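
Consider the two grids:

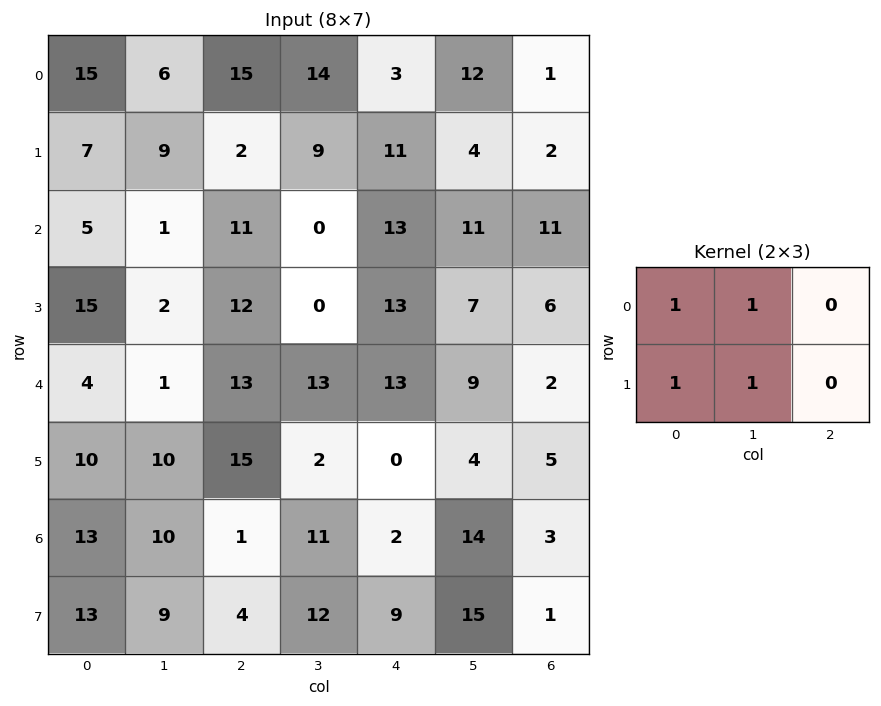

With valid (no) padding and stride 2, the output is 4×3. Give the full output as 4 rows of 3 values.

Output[0,0]: The receptive field on the input at this output position is [15 6 15 / 7 9 2]. Elementwise product with the kernel and sum: 15·1 + 6·1 + 7·1 + 9·1.
Output[0,1]: The receptive field on the input at this output position is [15 14 3 / 2 9 11]. Elementwise product with the kernel and sum: 15·1 + 14·1 + 2·1 + 9·1.

37 40 30
23 23 44
25 43 26
45 28 40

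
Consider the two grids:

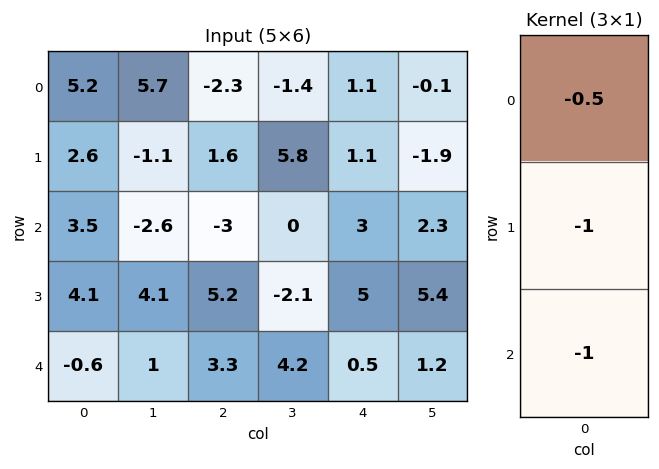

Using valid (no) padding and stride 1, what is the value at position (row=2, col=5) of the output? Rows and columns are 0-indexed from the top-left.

The receptive field on the input at this output position is [2.3 / 5.4 / 1.2]. Elementwise product with the kernel and sum: 2.3·-0.5 + 5.4·-1 + 1.2·-1.

-7.75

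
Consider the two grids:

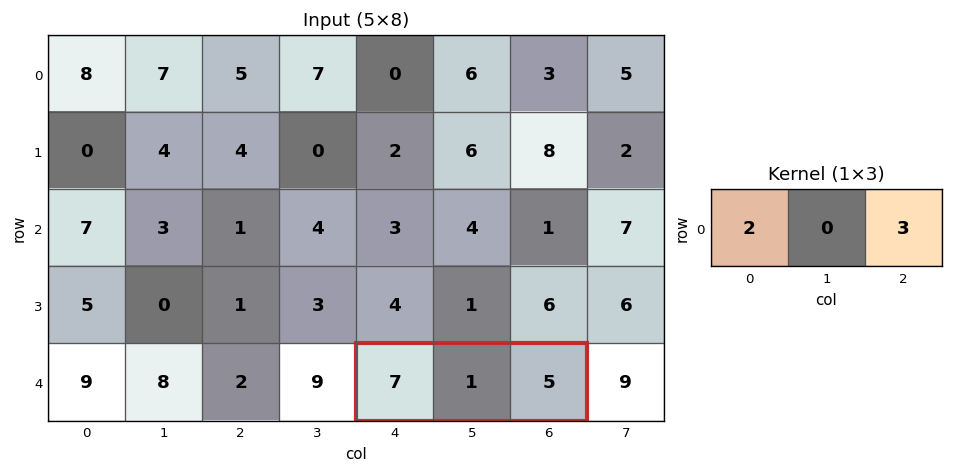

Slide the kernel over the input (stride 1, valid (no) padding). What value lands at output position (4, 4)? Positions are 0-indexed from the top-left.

The receptive field on the input at this output position is [7 1 5]. Elementwise product with the kernel and sum: 7·2 + 5·3.

29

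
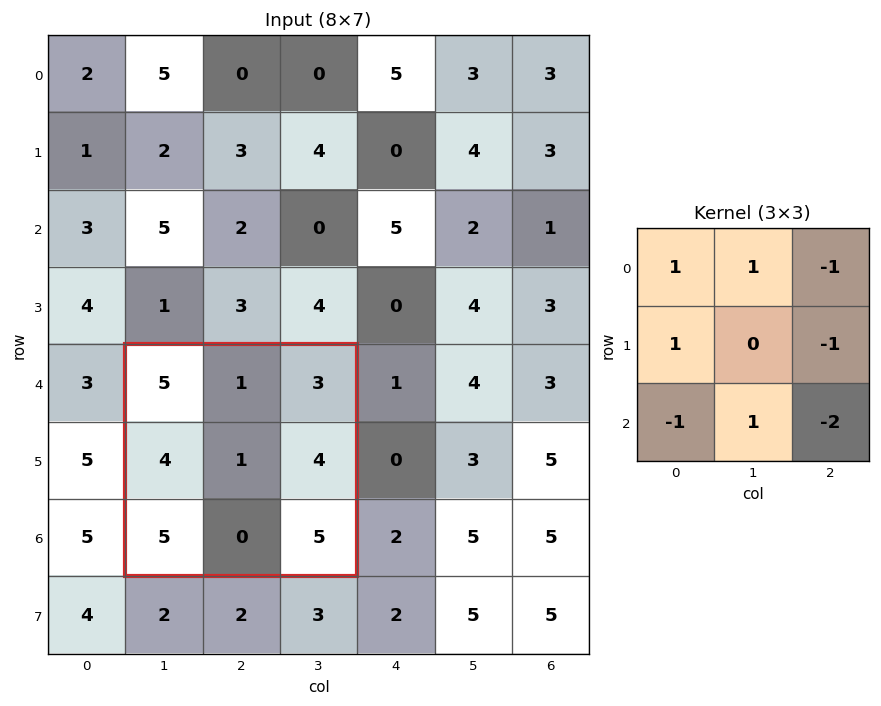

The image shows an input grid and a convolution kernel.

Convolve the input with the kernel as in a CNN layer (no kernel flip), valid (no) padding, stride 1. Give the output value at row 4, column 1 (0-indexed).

The receptive field on the input at this output position is [5 1 3 / 4 1 4 / 5 0 5]. Elementwise product with the kernel and sum: 5·1 + 1·1 + 3·-1 + 4·1 + 4·-1 + 5·-1 + 0·1 + 5·-2.

-12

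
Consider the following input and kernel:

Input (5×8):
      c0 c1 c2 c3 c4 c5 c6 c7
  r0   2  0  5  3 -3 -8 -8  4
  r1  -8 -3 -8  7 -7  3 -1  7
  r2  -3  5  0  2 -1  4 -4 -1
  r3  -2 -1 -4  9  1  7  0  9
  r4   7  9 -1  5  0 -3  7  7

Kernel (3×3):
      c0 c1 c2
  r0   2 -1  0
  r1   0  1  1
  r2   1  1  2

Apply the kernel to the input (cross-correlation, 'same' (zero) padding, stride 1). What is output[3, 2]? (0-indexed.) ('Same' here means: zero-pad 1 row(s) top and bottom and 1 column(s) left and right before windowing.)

The receptive field on the zero-padded input at this output position is [5 0 2 / -1 -4 9 / 9 -1 5]. Elementwise product with the kernel and sum: 5·2 + 0·-1 + -4·1 + 9·1 + 9·1 + -1·1 + 5·2.

33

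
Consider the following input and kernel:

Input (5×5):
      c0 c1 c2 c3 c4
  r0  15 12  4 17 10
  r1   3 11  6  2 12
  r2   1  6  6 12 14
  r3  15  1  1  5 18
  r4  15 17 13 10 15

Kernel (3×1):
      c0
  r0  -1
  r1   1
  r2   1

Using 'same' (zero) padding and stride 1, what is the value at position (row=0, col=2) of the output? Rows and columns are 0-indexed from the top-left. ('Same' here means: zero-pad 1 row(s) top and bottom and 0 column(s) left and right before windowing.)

10

The receptive field on the zero-padded input at this output position is [0 / 4 / 6]. Elementwise product with the kernel and sum: 0·-1 + 4·1 + 6·1.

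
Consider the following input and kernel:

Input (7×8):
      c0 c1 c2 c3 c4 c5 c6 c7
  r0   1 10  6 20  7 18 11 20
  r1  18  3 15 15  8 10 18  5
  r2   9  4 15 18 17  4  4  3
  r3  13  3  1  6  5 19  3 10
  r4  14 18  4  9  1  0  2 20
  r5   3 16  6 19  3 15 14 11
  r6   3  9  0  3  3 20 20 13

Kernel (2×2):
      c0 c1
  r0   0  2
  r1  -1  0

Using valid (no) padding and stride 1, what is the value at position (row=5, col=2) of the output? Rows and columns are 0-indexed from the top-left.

38

The receptive field on the input at this output position is [6 19 / 0 3]. Elementwise product with the kernel and sum: 19·2 + 0·-1.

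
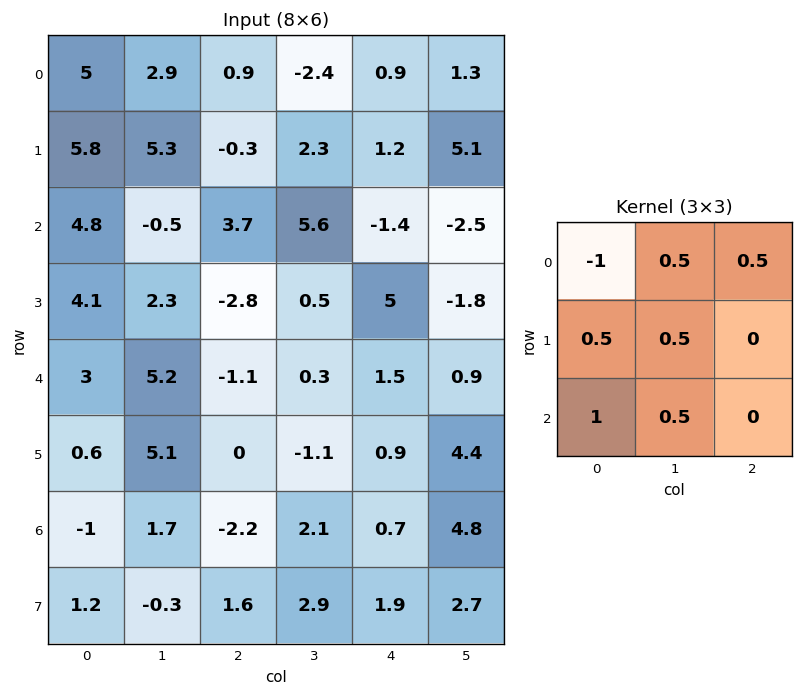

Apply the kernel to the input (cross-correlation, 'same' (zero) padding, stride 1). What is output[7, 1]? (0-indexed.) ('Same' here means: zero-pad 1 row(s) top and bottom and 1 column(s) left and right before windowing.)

The receptive field on the zero-padded input at this output position is [-1 1.7 -2.2 / 1.2 -0.3 1.6 / 0 0 0]. Elementwise product with the kernel and sum: -1·-1 + 1.7·0.5 + -2.2·0.5 + 1.2·0.5 + -0.3·0.5 + 0·1 + 0·0.5.

1.2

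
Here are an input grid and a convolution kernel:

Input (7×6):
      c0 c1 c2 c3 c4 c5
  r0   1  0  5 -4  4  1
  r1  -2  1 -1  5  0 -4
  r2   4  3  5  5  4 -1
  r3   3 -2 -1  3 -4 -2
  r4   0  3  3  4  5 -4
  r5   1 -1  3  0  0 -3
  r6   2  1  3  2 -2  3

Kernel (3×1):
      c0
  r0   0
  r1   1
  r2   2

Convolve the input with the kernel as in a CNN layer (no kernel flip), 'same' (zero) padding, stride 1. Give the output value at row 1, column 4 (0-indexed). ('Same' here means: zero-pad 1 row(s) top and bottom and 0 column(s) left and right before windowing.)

The receptive field on the zero-padded input at this output position is [4 / 0 / 4]. Elementwise product with the kernel and sum: 0·1 + 4·2.

8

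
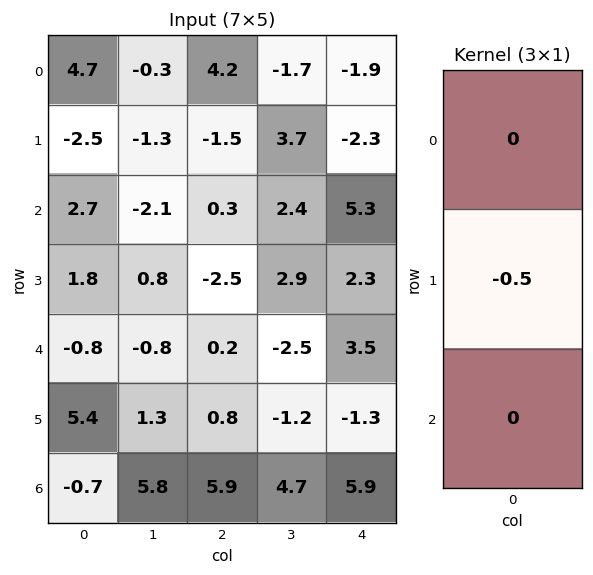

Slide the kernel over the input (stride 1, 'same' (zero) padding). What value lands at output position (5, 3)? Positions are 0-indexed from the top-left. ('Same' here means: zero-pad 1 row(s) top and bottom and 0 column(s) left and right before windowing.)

0.6

The receptive field on the zero-padded input at this output position is [-2.5 / -1.2 / 4.7]. Elementwise product with the kernel and sum: -1.2·-0.5.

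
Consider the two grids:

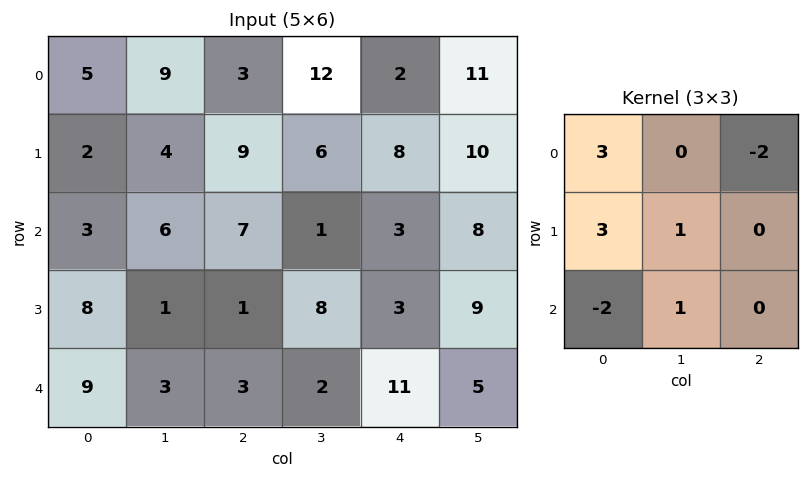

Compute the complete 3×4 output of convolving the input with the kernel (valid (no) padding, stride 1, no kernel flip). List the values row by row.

Output[0,0]: The receptive field on the input at this output position is [5 9 3 / 2 4 9 / 3 6 7]. Elementwise product with the kernel and sum: 5·3 + 3·-2 + 2·3 + 4·1 + 3·-2 + 6·1.

19 19 25 41
-12 24 39 -9
5 17 22 21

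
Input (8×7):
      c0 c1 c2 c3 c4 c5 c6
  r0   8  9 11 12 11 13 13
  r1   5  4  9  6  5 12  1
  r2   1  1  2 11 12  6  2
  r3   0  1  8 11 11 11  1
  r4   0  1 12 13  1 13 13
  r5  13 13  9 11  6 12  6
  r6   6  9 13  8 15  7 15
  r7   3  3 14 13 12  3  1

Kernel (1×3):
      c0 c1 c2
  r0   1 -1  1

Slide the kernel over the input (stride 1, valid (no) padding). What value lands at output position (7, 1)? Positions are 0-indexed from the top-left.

2

The receptive field on the input at this output position is [3 14 13]. Elementwise product with the kernel and sum: 3·1 + 14·-1 + 13·1.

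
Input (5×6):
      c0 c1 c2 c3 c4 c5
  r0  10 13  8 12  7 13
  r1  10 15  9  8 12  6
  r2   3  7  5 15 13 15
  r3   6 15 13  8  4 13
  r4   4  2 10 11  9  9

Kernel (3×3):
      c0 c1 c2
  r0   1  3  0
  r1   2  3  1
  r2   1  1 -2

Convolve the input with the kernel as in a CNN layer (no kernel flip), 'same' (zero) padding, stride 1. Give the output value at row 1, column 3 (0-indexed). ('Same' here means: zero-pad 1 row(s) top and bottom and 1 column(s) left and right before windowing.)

92

The receptive field on the zero-padded input at this output position is [8 12 7 / 9 8 12 / 5 15 13]. Elementwise product with the kernel and sum: 8·1 + 12·3 + 9·2 + 8·3 + 12·1 + 5·1 + 15·1 + 13·-2.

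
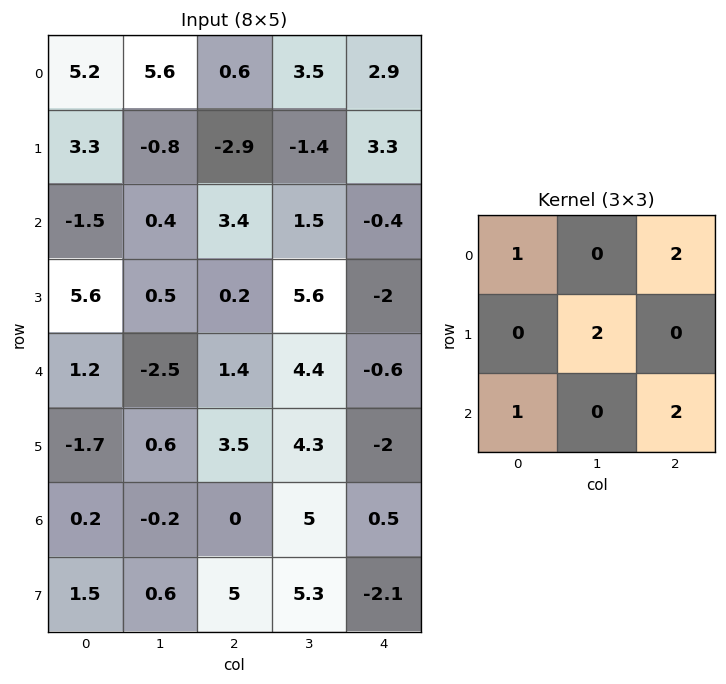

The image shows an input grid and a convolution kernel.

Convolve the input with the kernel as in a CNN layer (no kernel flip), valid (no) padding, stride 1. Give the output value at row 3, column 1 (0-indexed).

23.7

The receptive field on the input at this output position is [0.5 0.2 5.6 / -2.5 1.4 4.4 / 0.6 3.5 4.3]. Elementwise product with the kernel and sum: 0.5·1 + 5.6·2 + 1.4·2 + 0.6·1 + 4.3·2.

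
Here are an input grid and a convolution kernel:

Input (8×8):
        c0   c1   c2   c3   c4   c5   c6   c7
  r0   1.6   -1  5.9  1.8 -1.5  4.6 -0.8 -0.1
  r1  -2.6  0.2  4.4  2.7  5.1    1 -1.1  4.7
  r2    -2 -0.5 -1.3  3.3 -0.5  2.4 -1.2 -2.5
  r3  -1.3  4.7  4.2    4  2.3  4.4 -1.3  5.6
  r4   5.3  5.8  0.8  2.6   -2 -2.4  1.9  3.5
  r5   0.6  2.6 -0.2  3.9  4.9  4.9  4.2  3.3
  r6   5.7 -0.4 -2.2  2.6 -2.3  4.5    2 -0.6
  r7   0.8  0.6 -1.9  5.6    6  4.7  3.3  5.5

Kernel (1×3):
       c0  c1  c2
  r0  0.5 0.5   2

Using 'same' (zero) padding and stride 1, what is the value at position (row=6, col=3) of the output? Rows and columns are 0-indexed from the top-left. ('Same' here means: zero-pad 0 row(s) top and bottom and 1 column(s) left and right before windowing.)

The receptive field on the zero-padded input at this output position is [-2.2 2.6 -2.3]. Elementwise product with the kernel and sum: -2.2·0.5 + 2.6·0.5 + -2.3·2.

-4.4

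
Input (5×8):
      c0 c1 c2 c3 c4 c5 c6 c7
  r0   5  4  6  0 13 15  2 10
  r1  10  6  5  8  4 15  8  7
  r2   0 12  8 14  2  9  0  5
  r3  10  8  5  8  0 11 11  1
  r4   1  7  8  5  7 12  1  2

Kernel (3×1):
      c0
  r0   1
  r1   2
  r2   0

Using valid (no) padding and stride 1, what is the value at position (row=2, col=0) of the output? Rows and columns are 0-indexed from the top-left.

20

The receptive field on the input at this output position is [0 / 10 / 1]. Elementwise product with the kernel and sum: 0·1 + 10·2.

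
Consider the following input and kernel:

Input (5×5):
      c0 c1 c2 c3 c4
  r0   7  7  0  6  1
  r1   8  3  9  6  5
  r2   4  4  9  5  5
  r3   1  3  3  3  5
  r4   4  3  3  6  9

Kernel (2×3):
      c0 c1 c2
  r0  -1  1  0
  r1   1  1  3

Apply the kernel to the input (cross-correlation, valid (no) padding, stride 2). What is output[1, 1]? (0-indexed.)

17

The receptive field on the input at this output position is [9 5 5 / 3 3 5]. Elementwise product with the kernel and sum: 9·-1 + 5·1 + 3·1 + 3·1 + 5·3.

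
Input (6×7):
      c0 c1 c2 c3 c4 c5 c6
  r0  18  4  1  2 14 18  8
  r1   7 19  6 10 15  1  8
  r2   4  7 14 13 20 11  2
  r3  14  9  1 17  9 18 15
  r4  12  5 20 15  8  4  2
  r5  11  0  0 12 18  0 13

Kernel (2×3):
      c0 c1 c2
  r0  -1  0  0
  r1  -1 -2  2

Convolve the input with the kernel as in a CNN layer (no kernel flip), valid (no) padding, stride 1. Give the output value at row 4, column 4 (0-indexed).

0

The receptive field on the input at this output position is [8 4 2 / 18 0 13]. Elementwise product with the kernel and sum: 8·-1 + 18·-1 + 0·-2 + 13·2.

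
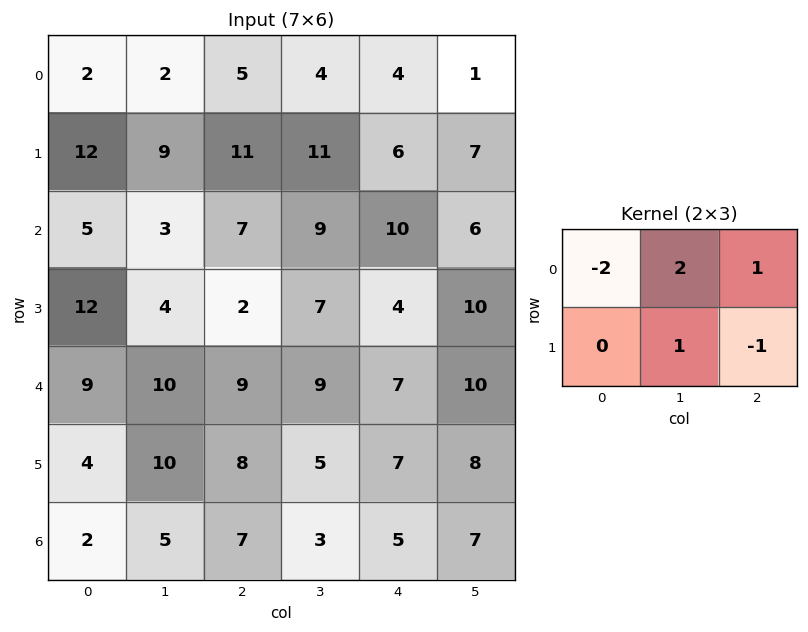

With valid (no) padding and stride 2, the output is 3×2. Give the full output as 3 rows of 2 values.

3 7
5 17
13 5

Output[0,0]: The receptive field on the input at this output position is [2 2 5 / 12 9 11]. Elementwise product with the kernel and sum: 2·-2 + 2·2 + 5·1 + 9·1 + 11·-1.
Output[0,1]: The receptive field on the input at this output position is [5 4 4 / 11 11 6]. Elementwise product with the kernel and sum: 5·-2 + 4·2 + 4·1 + 11·1 + 6·-1.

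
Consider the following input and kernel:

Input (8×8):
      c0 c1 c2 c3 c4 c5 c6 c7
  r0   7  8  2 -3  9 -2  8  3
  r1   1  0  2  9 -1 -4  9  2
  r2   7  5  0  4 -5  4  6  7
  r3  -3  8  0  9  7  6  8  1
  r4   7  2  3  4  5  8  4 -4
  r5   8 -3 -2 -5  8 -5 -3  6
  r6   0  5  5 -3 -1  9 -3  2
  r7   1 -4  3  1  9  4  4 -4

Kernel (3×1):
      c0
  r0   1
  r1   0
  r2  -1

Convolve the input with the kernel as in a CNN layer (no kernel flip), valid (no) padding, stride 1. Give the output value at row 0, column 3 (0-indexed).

The receptive field on the input at this output position is [-3 / 9 / 4]. Elementwise product with the kernel and sum: -3·1 + 4·-1.

-7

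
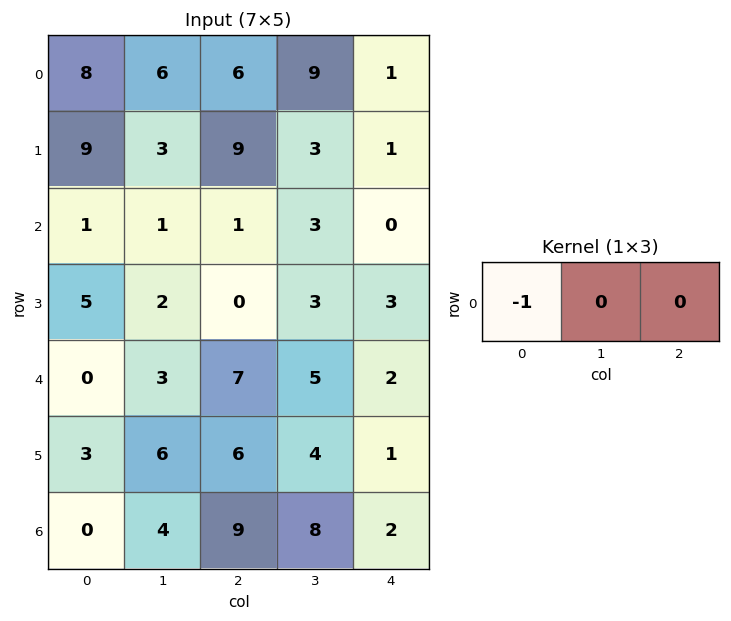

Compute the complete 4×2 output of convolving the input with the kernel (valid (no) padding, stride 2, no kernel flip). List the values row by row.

-8 -6
-1 -1
0 -7
0 -9

Output[0,0]: The receptive field on the input at this output position is [8 6 6]. Elementwise product with the kernel and sum: 8·-1.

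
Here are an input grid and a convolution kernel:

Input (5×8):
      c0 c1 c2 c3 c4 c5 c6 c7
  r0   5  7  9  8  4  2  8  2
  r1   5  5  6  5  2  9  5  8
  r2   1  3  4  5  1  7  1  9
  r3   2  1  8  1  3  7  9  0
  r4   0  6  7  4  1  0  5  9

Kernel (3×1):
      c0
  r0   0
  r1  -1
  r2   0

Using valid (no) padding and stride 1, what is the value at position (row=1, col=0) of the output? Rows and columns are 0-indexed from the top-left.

-1

The receptive field on the input at this output position is [5 / 1 / 2]. Elementwise product with the kernel and sum: 1·-1.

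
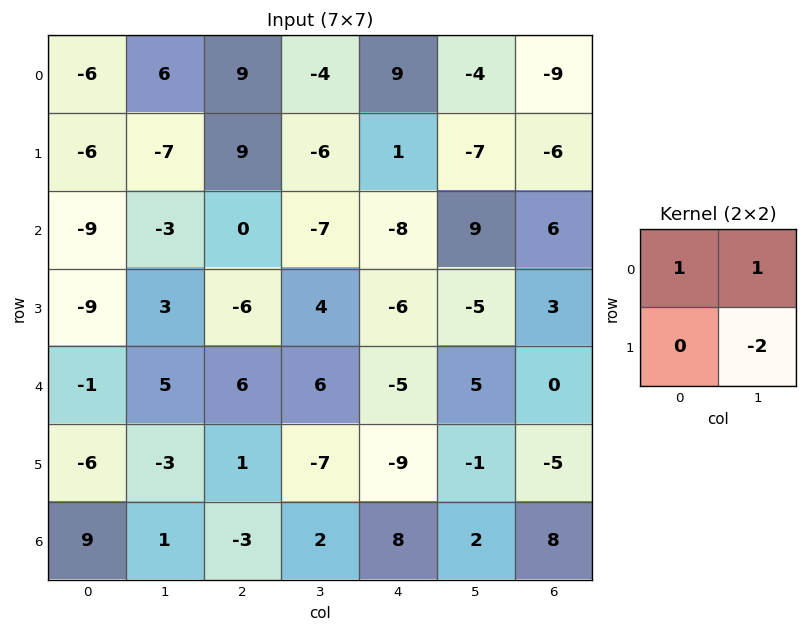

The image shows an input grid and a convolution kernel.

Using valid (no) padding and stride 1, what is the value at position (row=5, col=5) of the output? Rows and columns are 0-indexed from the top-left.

The receptive field on the input at this output position is [-1 -5 / 2 8]. Elementwise product with the kernel and sum: -1·1 + -5·1 + 8·-2.

-22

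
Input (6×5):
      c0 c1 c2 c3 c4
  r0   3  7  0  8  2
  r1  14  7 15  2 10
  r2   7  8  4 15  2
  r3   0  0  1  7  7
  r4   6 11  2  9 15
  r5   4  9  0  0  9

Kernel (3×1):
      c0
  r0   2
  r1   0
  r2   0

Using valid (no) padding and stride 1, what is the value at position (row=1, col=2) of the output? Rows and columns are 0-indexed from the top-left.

30

The receptive field on the input at this output position is [15 / 4 / 1]. Elementwise product with the kernel and sum: 15·2.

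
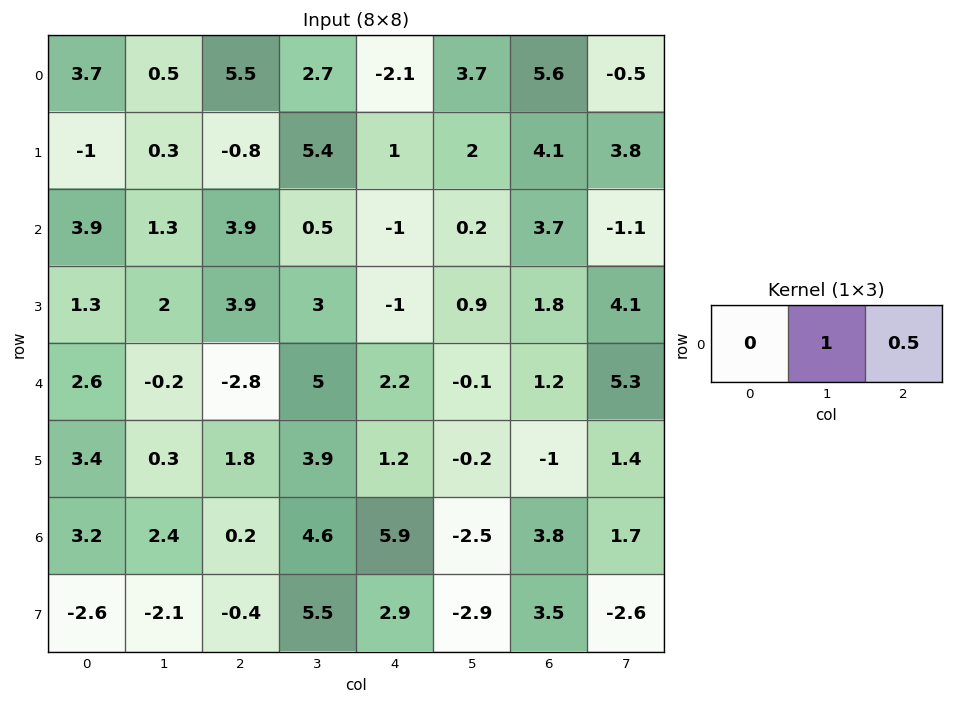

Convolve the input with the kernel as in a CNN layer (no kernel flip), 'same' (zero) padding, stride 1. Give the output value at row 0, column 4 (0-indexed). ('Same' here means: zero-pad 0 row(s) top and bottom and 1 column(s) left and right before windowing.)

The receptive field on the zero-padded input at this output position is [2.7 -2.1 3.7]. Elementwise product with the kernel and sum: -2.1·1 + 3.7·0.5.

-0.25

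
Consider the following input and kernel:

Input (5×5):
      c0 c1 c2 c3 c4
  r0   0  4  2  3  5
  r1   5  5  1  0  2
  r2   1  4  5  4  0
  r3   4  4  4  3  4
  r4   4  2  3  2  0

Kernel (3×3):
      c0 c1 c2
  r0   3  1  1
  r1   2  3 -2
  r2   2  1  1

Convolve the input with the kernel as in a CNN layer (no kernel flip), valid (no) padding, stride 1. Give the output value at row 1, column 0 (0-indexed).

41

The receptive field on the input at this output position is [5 5 1 / 1 4 5 / 4 4 4]. Elementwise product with the kernel and sum: 5·3 + 5·1 + 1·1 + 1·2 + 4·3 + 5·-2 + 4·2 + 4·1 + 4·1.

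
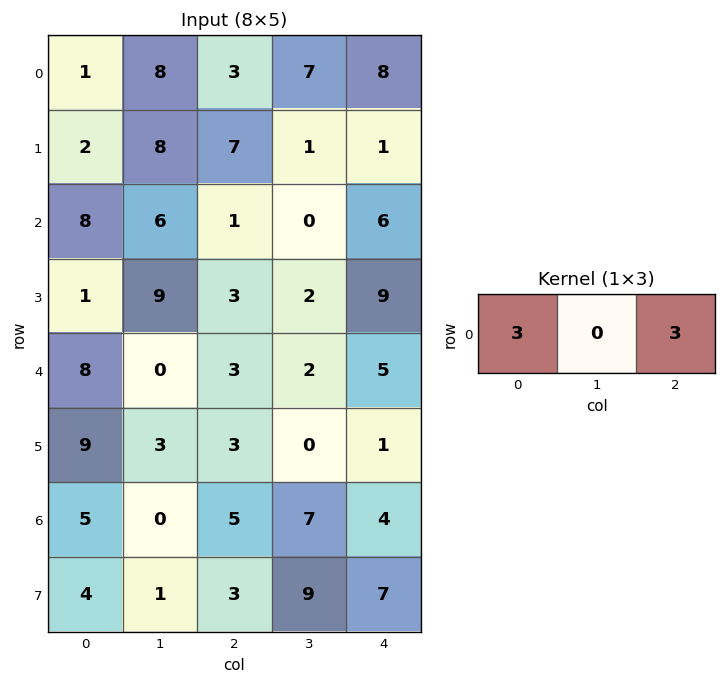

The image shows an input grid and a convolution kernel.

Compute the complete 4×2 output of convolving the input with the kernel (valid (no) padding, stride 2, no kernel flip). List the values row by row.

12 33
27 21
33 24
30 27

Output[0,0]: The receptive field on the input at this output position is [1 8 3]. Elementwise product with the kernel and sum: 1·3 + 3·3.
Output[0,1]: The receptive field on the input at this output position is [3 7 8]. Elementwise product with the kernel and sum: 3·3 + 8·3.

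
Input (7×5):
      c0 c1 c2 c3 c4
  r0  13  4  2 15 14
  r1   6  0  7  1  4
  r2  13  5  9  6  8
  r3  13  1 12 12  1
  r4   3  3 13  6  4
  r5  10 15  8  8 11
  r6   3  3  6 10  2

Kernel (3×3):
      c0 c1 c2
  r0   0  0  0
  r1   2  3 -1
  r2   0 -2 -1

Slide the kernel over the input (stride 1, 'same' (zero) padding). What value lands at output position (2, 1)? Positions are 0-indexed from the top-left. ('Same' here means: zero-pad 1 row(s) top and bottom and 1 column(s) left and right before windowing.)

The receptive field on the zero-padded input at this output position is [6 0 7 / 13 5 9 / 13 1 12]. Elementwise product with the kernel and sum: 13·2 + 5·3 + 9·-1 + 1·-2 + 12·-1.

18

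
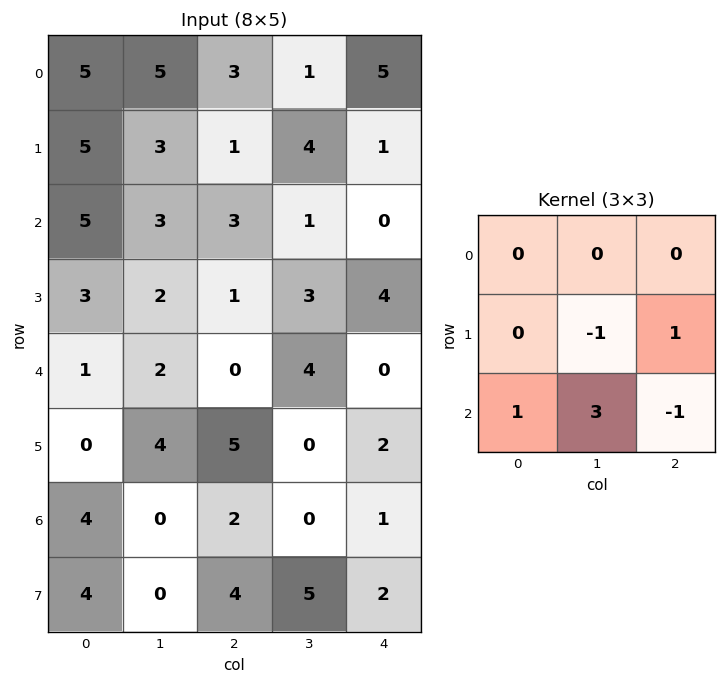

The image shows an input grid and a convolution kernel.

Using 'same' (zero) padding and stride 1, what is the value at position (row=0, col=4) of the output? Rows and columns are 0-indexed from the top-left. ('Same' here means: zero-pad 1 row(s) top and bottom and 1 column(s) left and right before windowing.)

The receptive field on the zero-padded input at this output position is [0 0 0 / 1 5 0 / 4 1 0]. Elementwise product with the kernel and sum: 5·-1 + 0·1 + 4·1 + 1·3 + 0·-1.

2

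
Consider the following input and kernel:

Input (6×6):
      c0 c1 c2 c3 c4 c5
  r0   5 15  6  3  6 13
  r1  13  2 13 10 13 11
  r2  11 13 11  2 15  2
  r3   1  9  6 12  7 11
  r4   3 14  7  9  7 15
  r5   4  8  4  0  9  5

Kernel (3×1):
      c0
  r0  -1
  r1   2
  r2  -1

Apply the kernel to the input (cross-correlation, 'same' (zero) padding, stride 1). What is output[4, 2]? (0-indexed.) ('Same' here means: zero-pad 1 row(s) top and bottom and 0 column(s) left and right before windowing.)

The receptive field on the zero-padded input at this output position is [6 / 7 / 4]. Elementwise product with the kernel and sum: 6·-1 + 7·2 + 4·-1.

4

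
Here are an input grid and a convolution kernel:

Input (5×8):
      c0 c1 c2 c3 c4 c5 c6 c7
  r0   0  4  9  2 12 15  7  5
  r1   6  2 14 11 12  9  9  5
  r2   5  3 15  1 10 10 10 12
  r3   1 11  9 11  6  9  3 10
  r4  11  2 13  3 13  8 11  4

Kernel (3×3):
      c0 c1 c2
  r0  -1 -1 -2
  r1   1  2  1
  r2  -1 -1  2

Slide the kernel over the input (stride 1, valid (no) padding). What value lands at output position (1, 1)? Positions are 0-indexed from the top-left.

The receptive field on the input at this output position is [2 14 11 / 3 15 1 / 11 9 11]. Elementwise product with the kernel and sum: 2·-1 + 14·-1 + 11·-2 + 3·1 + 15·2 + 1·1 + 11·-1 + 9·-1 + 11·2.

-2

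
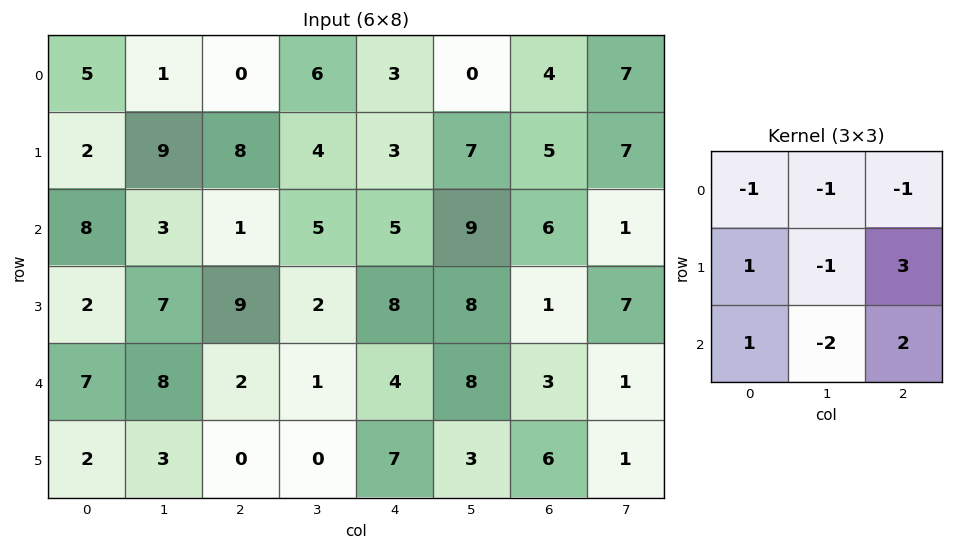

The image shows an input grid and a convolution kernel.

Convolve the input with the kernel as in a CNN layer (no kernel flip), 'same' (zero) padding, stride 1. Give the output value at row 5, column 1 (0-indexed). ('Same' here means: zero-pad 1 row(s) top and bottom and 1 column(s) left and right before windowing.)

The receptive field on the zero-padded input at this output position is [7 8 2 / 2 3 0 / 0 0 0]. Elementwise product with the kernel and sum: 7·-1 + 8·-1 + 2·-1 + 2·1 + 3·-1 + 0·3 + 0·1 + 0·-2 + 0·2.

-18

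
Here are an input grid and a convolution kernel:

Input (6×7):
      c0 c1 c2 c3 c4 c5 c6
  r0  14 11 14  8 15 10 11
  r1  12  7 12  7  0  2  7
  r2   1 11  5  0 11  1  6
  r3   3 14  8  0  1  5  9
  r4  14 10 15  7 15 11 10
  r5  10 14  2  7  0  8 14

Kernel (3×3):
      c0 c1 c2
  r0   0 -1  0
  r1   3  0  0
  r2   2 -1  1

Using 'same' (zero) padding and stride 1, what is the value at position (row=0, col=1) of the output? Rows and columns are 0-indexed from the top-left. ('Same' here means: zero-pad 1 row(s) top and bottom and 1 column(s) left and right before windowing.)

71

The receptive field on the zero-padded input at this output position is [0 0 0 / 14 11 14 / 12 7 12]. Elementwise product with the kernel and sum: 0·-1 + 14·3 + 12·2 + 7·-1 + 12·1.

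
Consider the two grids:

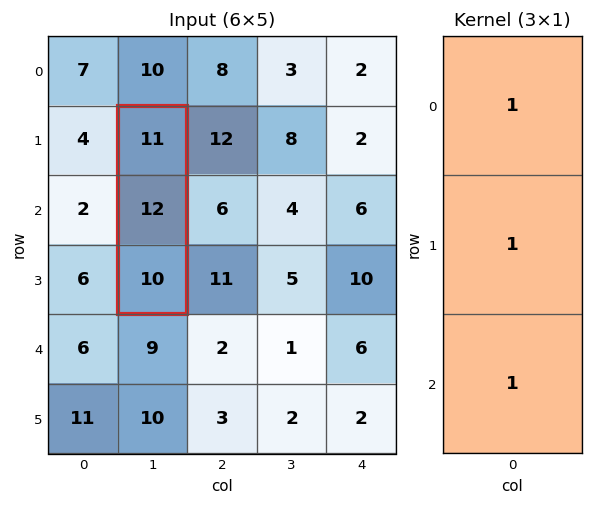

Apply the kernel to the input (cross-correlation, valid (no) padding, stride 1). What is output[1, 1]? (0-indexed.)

The receptive field on the input at this output position is [11 / 12 / 10]. Elementwise product with the kernel and sum: 11·1 + 12·1 + 10·1.

33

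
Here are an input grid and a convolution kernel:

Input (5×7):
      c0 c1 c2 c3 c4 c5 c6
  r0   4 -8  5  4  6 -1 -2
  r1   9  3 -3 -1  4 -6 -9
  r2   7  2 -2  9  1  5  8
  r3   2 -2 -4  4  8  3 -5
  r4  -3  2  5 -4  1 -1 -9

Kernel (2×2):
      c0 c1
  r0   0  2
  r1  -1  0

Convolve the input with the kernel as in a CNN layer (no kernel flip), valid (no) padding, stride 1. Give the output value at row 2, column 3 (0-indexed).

The receptive field on the input at this output position is [9 1 / 4 8]. Elementwise product with the kernel and sum: 1·2 + 4·-1.

-2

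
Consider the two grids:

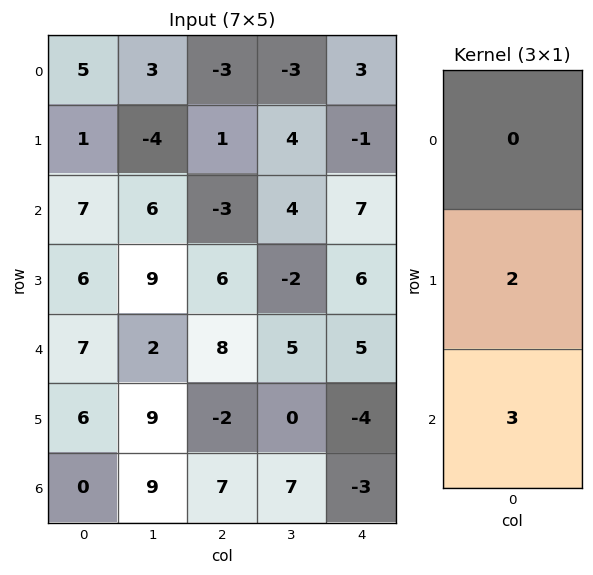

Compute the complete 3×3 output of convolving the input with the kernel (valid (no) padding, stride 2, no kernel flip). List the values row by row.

23 -7 19
33 36 27
12 17 -17

Output[0,0]: The receptive field on the input at this output position is [5 / 1 / 7]. Elementwise product with the kernel and sum: 1·2 + 7·3.
Output[0,1]: The receptive field on the input at this output position is [-3 / 1 / -3]. Elementwise product with the kernel and sum: 1·2 + -3·3.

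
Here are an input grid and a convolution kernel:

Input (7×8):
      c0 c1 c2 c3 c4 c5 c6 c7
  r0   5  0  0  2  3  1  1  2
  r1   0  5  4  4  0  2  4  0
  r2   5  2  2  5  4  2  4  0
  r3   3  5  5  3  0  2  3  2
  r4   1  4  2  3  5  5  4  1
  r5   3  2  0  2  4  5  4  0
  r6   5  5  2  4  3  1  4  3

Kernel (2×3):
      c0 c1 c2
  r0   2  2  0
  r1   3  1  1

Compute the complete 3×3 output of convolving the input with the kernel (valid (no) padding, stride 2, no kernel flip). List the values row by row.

19 20 14
33 32 17
21 16 41

Output[0,0]: The receptive field on the input at this output position is [5 0 0 / 0 5 4]. Elementwise product with the kernel and sum: 5·2 + 0·2 + 0·3 + 5·1 + 4·1.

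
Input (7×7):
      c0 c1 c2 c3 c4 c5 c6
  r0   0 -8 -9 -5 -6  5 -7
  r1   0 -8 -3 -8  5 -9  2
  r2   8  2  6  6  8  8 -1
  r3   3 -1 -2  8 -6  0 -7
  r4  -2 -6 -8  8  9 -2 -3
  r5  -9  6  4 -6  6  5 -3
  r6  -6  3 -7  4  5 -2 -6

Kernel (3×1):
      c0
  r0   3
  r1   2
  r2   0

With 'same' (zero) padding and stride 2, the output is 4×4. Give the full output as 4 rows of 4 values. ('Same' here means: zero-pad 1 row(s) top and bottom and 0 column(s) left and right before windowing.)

0 -18 -12 -14
16 3 31 4
5 -22 0 -27
-39 -2 28 -21

Output[0,0]: The receptive field on the zero-padded input at this output position is [0 / 0 / 0]. Elementwise product with the kernel and sum: 0·3 + 0·2.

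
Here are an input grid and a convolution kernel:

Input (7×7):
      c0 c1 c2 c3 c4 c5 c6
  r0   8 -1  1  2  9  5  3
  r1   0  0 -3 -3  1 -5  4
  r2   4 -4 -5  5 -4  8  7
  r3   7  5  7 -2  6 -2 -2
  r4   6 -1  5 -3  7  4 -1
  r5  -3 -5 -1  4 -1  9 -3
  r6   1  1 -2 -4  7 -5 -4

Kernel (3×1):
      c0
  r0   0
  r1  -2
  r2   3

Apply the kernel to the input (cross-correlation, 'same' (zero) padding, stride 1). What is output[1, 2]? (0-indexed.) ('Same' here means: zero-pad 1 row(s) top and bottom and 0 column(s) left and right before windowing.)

The receptive field on the zero-padded input at this output position is [1 / -3 / -5]. Elementwise product with the kernel and sum: -3·-2 + -5·3.

-9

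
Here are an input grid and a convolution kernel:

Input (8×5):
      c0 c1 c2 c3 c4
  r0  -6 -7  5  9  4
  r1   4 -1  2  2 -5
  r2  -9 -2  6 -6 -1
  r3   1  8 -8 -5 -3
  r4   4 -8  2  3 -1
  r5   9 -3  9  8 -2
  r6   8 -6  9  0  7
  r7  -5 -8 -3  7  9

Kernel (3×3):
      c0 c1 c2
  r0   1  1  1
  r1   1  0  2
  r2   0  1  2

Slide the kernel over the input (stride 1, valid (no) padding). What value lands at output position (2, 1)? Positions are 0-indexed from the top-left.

4

The receptive field on the input at this output position is [-2 6 -6 / 8 -8 -5 / -8 2 3]. Elementwise product with the kernel and sum: -2·1 + 6·1 + -6·1 + 8·1 + -5·2 + 2·1 + 3·2.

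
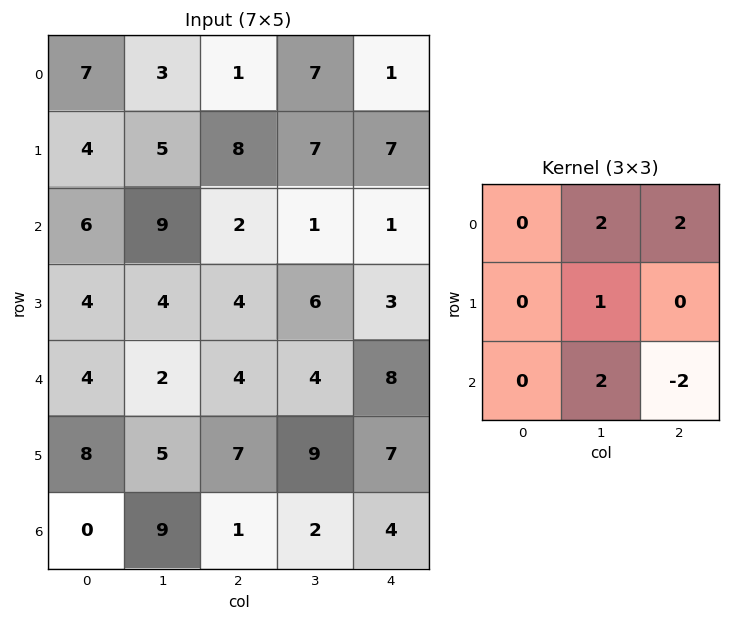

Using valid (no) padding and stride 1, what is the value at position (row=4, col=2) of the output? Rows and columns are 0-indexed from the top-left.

29

The receptive field on the input at this output position is [4 4 8 / 7 9 7 / 1 2 4]. Elementwise product with the kernel and sum: 4·2 + 8·2 + 9·1 + 2·2 + 4·-2.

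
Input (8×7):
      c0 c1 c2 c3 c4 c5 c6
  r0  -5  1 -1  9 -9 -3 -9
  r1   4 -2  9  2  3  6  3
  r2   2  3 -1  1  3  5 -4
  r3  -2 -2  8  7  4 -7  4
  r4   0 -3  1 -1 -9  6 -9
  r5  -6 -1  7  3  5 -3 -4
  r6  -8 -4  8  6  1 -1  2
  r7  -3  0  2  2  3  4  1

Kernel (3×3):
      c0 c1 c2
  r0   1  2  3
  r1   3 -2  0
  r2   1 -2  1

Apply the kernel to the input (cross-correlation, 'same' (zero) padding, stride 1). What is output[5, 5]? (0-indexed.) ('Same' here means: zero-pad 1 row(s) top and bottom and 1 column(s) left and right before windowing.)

2

The receptive field on the zero-padded input at this output position is [-9 6 -9 / 5 -3 -4 / 1 -1 2]. Elementwise product with the kernel and sum: -9·1 + 6·2 + -9·3 + 5·3 + -3·-2 + 1·1 + -1·-2 + 2·1.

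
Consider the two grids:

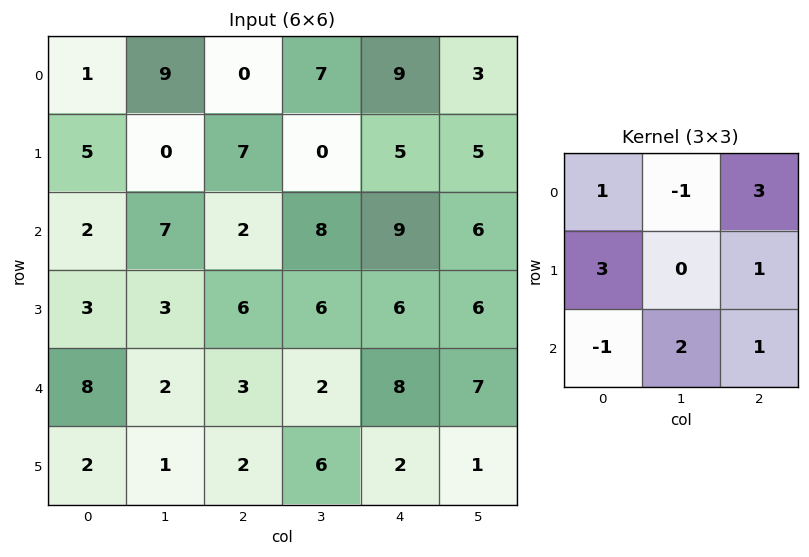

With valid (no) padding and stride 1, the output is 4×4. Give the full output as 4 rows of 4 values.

28 35 69 28
43 37 49 52
15 50 54 62
47 32 47 30

Output[0,0]: The receptive field on the input at this output position is [1 9 0 / 5 0 7 / 2 7 2]. Elementwise product with the kernel and sum: 1·1 + 9·-1 + 0·3 + 5·3 + 7·1 + 2·-1 + 7·2 + 2·1.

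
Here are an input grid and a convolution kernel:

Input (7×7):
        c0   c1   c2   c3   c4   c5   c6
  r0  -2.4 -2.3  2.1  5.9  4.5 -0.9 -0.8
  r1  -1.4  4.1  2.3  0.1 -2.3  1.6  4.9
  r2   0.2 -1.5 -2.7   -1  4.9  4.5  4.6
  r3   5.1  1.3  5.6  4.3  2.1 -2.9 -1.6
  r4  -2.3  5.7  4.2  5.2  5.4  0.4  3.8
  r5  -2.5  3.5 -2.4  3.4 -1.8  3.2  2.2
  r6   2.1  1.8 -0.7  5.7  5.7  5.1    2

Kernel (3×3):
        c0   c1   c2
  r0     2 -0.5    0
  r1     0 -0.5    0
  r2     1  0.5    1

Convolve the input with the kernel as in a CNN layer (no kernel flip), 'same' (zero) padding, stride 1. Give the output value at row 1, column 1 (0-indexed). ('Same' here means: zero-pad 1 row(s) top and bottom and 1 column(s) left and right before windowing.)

The receptive field on the zero-padded input at this output position is [-2.4 -2.3 2.1 / -1.4 4.1 2.3 / 0.2 -1.5 -2.7]. Elementwise product with the kernel and sum: -2.4·2 + -2.3·-0.5 + 4.1·-0.5 + 0.2·1 + -1.5·0.5 + -2.7·1.

-8.95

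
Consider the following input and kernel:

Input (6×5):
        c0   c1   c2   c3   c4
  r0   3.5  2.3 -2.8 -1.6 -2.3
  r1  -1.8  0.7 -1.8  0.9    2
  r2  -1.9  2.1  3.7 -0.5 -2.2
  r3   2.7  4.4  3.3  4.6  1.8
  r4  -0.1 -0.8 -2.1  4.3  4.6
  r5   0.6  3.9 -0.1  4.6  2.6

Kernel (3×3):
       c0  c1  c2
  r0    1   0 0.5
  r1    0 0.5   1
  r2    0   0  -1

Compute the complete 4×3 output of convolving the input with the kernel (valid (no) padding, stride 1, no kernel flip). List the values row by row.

-3.05 2 0.7
-1.25 -2.1 -5.05
7.55 3.8 2.1
1.95 5.35 8.35

Output[0,0]: The receptive field on the input at this output position is [3.5 2.3 -2.8 / -1.8 0.7 -1.8 / -1.9 2.1 3.7]. Elementwise product with the kernel and sum: 3.5·1 + -2.8·0.5 + 0.7·0.5 + -1.8·1 + 3.7·-1.
Output[0,1]: The receptive field on the input at this output position is [2.3 -2.8 -1.6 / 0.7 -1.8 0.9 / 2.1 3.7 -0.5]. Elementwise product with the kernel and sum: 2.3·1 + -1.6·0.5 + -1.8·0.5 + 0.9·1 + -0.5·-1.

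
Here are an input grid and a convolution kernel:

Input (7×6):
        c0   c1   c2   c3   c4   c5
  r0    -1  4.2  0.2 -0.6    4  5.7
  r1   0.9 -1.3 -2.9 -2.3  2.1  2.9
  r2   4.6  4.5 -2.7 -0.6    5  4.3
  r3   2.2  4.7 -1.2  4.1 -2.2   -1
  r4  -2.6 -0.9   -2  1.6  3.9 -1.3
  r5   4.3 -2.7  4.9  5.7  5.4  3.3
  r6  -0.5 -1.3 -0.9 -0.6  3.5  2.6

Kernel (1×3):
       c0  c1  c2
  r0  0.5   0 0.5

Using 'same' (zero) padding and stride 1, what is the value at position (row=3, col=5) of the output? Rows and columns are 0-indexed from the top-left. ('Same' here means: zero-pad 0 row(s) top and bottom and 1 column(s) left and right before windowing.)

-1.1

The receptive field on the zero-padded input at this output position is [-2.2 -1 0]. Elementwise product with the kernel and sum: -2.2·0.5 + 0·0.5.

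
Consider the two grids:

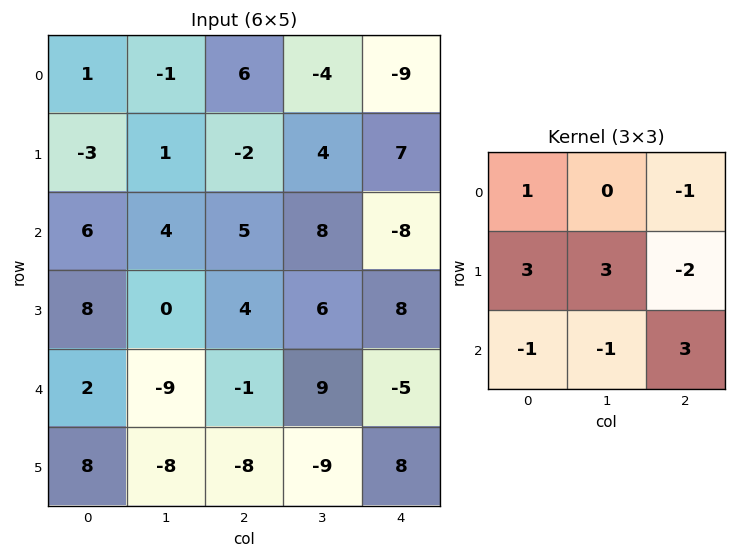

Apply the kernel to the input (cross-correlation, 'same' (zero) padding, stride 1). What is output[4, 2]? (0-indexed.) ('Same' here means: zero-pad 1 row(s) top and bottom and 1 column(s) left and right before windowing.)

The receptive field on the zero-padded input at this output position is [0 4 6 / -9 -1 9 / -8 -8 -9]. Elementwise product with the kernel and sum: 0·1 + 6·-1 + -9·3 + -1·3 + 9·-2 + -8·-1 + -8·-1 + -9·3.

-65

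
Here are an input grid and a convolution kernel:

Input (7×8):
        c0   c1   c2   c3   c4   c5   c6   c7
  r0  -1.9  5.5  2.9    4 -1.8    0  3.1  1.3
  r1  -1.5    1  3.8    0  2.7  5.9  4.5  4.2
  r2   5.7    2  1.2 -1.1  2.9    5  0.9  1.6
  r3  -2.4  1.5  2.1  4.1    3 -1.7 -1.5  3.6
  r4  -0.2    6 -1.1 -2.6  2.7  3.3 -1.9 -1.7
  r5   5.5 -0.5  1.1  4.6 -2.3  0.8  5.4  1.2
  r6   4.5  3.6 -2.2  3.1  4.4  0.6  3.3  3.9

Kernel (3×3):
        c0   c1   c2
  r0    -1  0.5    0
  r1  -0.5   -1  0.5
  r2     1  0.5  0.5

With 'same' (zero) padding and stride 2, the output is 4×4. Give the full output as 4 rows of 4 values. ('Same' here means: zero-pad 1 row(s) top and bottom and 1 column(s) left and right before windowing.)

4.4 -0.75 4.1 7.8
-5.9 2.75 6.25 -6.9
4.5 -1.3 1.5 4.45
0.05 3 -11.4 0.25

Output[0,0]: The receptive field on the zero-padded input at this output position is [0 0 0 / 0 -1.9 5.5 / 0 -1.5 1]. Elementwise product with the kernel and sum: 0·-1 + 0·0.5 + 0·-0.5 + -1.9·-1 + 5.5·0.5 + 0·1 + -1.5·0.5 + 1·0.5.
Output[0,1]: The receptive field on the zero-padded input at this output position is [0 0 0 / 5.5 2.9 4 / 1 3.8 0]. Elementwise product with the kernel and sum: 0·-1 + 0·0.5 + 5.5·-0.5 + 2.9·-1 + 4·0.5 + 1·1 + 3.8·0.5 + 0·0.5.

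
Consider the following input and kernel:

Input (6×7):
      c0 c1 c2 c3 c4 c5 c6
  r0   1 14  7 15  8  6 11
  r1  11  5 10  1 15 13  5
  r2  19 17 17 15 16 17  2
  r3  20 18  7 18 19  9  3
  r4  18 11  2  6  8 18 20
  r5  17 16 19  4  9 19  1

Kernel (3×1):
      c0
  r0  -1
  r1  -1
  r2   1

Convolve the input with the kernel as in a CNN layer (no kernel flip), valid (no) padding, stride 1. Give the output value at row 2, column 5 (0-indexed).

-8

The receptive field on the input at this output position is [17 / 9 / 18]. Elementwise product with the kernel and sum: 17·-1 + 9·-1 + 18·1.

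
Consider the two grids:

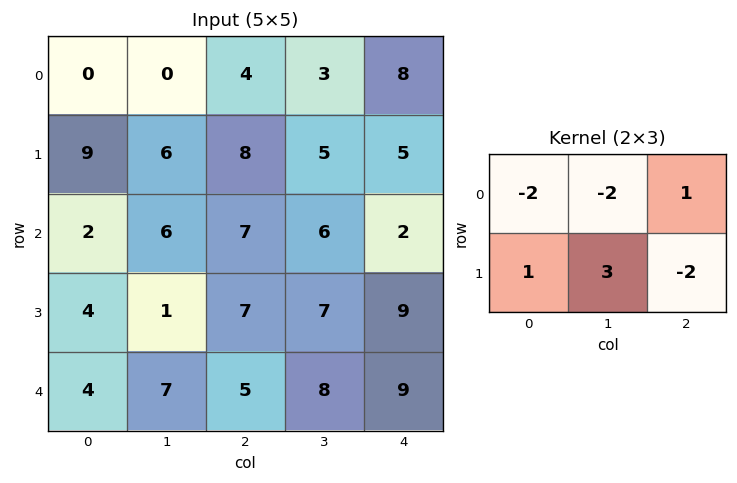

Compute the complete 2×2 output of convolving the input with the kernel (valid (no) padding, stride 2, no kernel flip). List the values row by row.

15 7
-16 -14

Output[0,0]: The receptive field on the input at this output position is [0 0 4 / 9 6 8]. Elementwise product with the kernel and sum: 0·-2 + 0·-2 + 4·1 + 9·1 + 6·3 + 8·-2.
Output[0,1]: The receptive field on the input at this output position is [4 3 8 / 8 5 5]. Elementwise product with the kernel and sum: 4·-2 + 3·-2 + 8·1 + 8·1 + 5·3 + 5·-2.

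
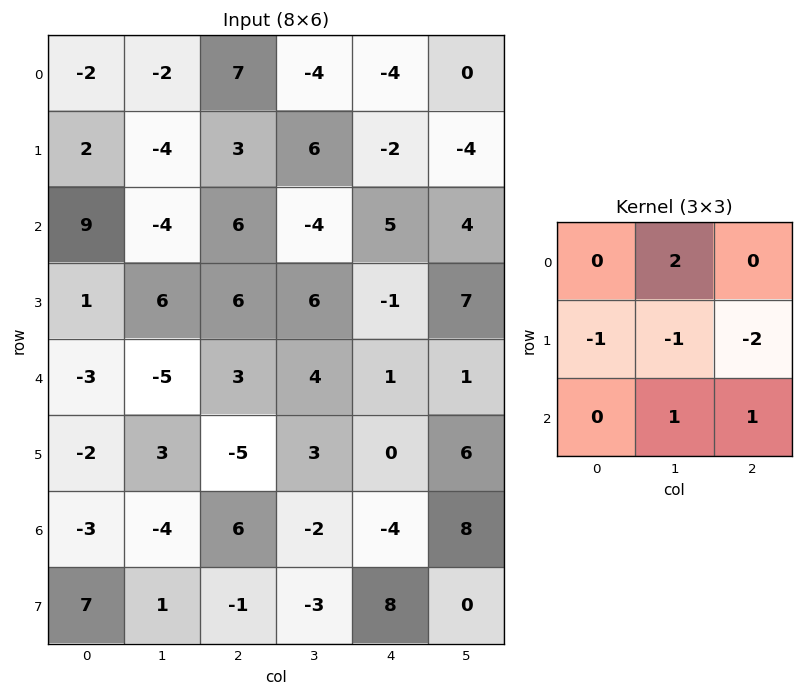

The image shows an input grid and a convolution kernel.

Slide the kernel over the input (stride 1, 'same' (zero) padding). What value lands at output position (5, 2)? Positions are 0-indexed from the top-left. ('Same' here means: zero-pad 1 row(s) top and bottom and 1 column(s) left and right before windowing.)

The receptive field on the zero-padded input at this output position is [-5 3 4 / 3 -5 3 / -4 6 -2]. Elementwise product with the kernel and sum: 3·2 + 3·-1 + -5·-1 + 3·-2 + 6·1 + -2·1.

6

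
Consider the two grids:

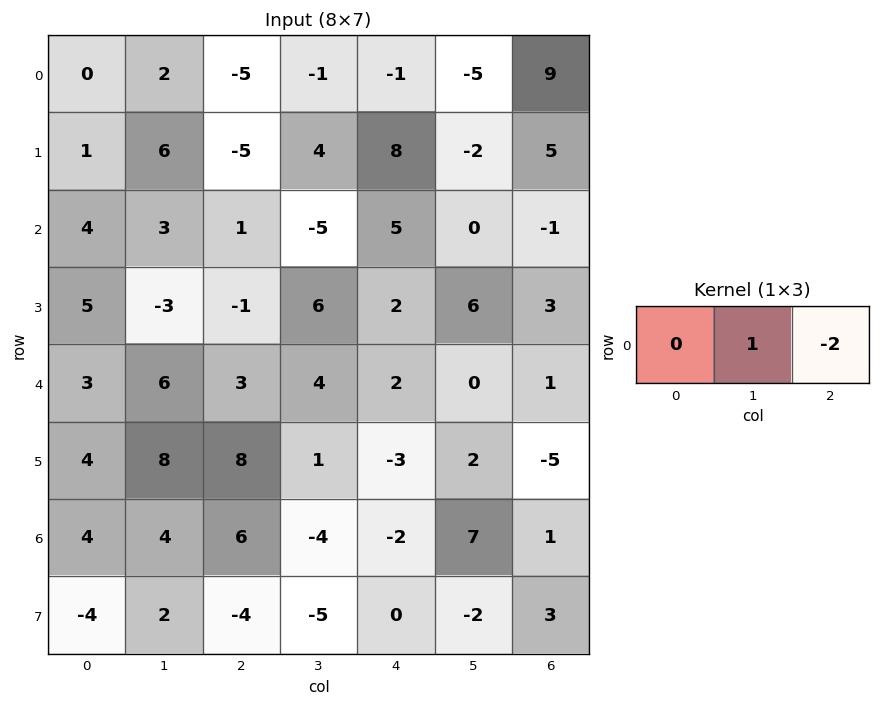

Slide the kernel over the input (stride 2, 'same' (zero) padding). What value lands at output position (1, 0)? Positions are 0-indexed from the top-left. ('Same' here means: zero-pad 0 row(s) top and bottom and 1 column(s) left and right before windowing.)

-2

The receptive field on the zero-padded input at this output position is [0 4 3]. Elementwise product with the kernel and sum: 4·1 + 3·-2.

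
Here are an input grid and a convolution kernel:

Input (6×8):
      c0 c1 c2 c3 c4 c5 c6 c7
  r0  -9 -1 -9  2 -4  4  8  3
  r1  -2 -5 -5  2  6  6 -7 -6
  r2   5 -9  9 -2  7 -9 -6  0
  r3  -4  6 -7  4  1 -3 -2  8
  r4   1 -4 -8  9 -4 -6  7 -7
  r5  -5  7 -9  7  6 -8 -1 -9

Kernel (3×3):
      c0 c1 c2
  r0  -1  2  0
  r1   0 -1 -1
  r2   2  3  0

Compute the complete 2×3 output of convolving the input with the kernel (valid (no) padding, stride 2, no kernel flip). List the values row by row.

0 17 0
-32 -7 -46

Output[0,0]: The receptive field on the input at this output position is [-9 -1 -9 / -2 -5 -5 / 5 -9 9]. Elementwise product with the kernel and sum: -9·-1 + -1·2 + -5·-1 + -5·-1 + 5·2 + -9·3.
Output[0,1]: The receptive field on the input at this output position is [-9 2 -4 / -5 2 6 / 9 -2 7]. Elementwise product with the kernel and sum: -9·-1 + 2·2 + 2·-1 + 6·-1 + 9·2 + -2·3.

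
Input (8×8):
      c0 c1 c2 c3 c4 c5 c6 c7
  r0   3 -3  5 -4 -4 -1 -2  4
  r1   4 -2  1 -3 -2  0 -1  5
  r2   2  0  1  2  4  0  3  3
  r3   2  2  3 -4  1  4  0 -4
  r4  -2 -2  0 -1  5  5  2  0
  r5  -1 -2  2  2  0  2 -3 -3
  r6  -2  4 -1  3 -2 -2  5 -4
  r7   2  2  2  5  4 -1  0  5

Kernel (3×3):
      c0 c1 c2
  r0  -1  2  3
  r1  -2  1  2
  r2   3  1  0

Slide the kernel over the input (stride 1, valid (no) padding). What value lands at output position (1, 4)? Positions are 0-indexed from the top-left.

4

The receptive field on the input at this output position is [-2 0 -1 / 4 0 3 / 1 4 0]. Elementwise product with the kernel and sum: -2·-1 + 0·2 + -1·3 + 4·-2 + 0·1 + 3·2 + 1·3 + 4·1.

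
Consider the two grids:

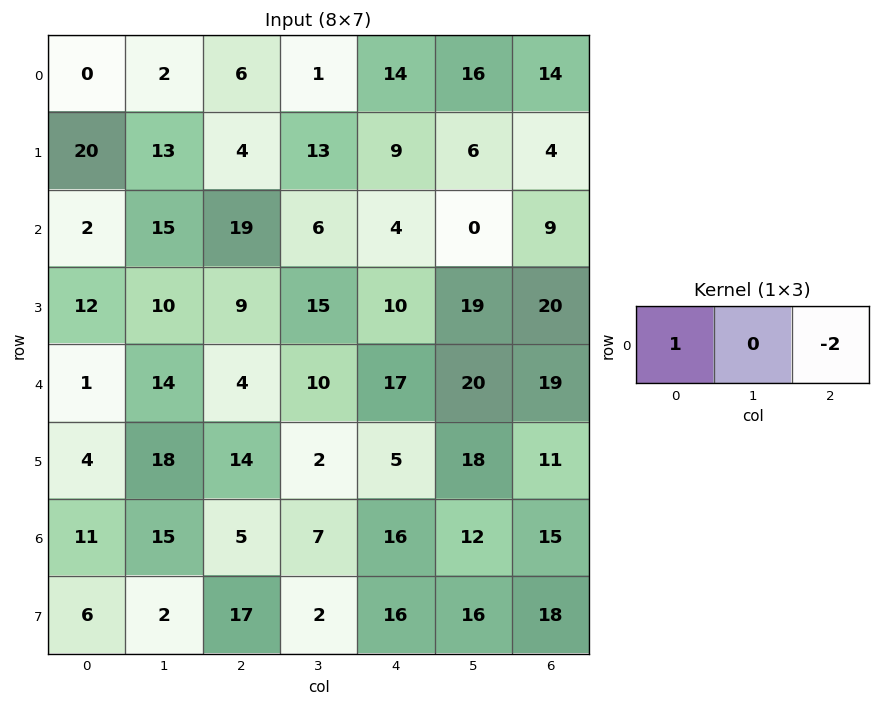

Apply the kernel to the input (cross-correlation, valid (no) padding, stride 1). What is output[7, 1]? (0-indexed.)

-2

The receptive field on the input at this output position is [2 17 2]. Elementwise product with the kernel and sum: 2·1 + 2·-2.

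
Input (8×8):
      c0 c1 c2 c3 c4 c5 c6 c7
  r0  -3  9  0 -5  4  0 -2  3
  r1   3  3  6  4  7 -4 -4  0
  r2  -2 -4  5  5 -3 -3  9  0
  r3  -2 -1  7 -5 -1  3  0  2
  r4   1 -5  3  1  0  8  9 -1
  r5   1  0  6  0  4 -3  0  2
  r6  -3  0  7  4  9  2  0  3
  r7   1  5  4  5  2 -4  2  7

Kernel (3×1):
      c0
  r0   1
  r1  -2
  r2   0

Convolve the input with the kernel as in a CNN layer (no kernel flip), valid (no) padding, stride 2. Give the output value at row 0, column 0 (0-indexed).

-9

The receptive field on the input at this output position is [-3 / 3 / -2]. Elementwise product with the kernel and sum: -3·1 + 3·-2.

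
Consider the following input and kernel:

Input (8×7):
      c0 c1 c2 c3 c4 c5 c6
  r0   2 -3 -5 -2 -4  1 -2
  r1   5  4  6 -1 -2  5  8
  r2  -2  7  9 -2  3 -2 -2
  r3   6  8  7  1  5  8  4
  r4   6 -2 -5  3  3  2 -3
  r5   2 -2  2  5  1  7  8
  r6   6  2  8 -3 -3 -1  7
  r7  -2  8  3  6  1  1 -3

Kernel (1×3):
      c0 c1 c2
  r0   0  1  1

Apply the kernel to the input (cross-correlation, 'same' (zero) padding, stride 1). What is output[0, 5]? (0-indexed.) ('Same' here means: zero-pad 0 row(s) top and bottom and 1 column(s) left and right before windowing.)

-1

The receptive field on the zero-padded input at this output position is [-4 1 -2]. Elementwise product with the kernel and sum: 1·1 + -2·1.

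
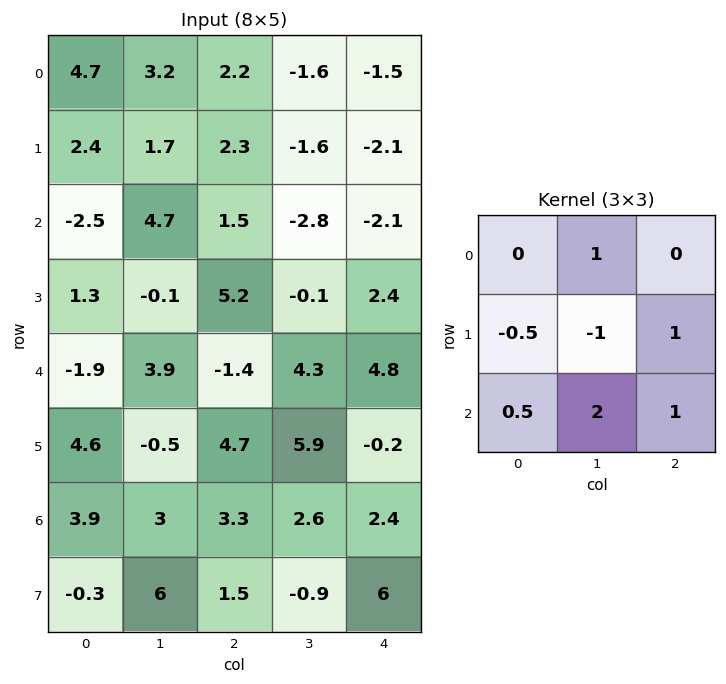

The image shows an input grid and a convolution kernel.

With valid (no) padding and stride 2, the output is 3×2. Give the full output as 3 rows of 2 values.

12.25 -10.2
14.8 9.8
18.05 5.1

Output[0,0]: The receptive field on the input at this output position is [4.7 3.2 2.2 / 2.4 1.7 2.3 / -2.5 4.7 1.5]. Elementwise product with the kernel and sum: 3.2·1 + 2.4·-0.5 + 1.7·-1 + 2.3·1 + -2.5·0.5 + 4.7·2 + 1.5·1.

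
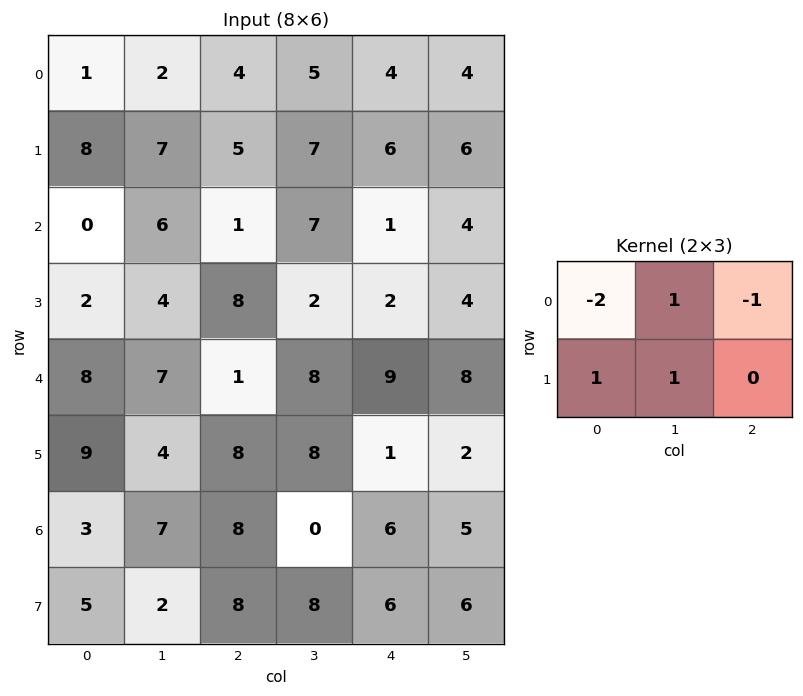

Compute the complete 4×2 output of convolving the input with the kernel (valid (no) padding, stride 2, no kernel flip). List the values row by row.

Output[0,0]: The receptive field on the input at this output position is [1 2 4 / 8 7 5]. Elementwise product with the kernel and sum: 1·-2 + 2·1 + 4·-1 + 8·1 + 7·1.
Output[0,1]: The receptive field on the input at this output position is [4 5 4 / 5 7 6]. Elementwise product with the kernel and sum: 4·-2 + 5·1 + 4·-1 + 5·1 + 7·1.

11 5
11 14
3 13
0 -6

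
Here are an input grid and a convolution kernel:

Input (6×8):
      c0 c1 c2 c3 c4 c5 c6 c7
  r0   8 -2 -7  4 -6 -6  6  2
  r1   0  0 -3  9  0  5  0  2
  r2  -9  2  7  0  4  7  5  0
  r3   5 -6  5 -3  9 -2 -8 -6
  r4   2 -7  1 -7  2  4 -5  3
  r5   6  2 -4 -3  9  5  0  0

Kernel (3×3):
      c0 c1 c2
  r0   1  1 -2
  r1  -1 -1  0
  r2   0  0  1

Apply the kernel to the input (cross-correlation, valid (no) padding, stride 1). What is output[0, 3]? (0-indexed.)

8

The receptive field on the input at this output position is [4 -6 -6 / 9 0 5 / 0 4 7]. Elementwise product with the kernel and sum: 4·1 + -6·1 + -6·-2 + 9·-1 + 0·-1 + 7·1.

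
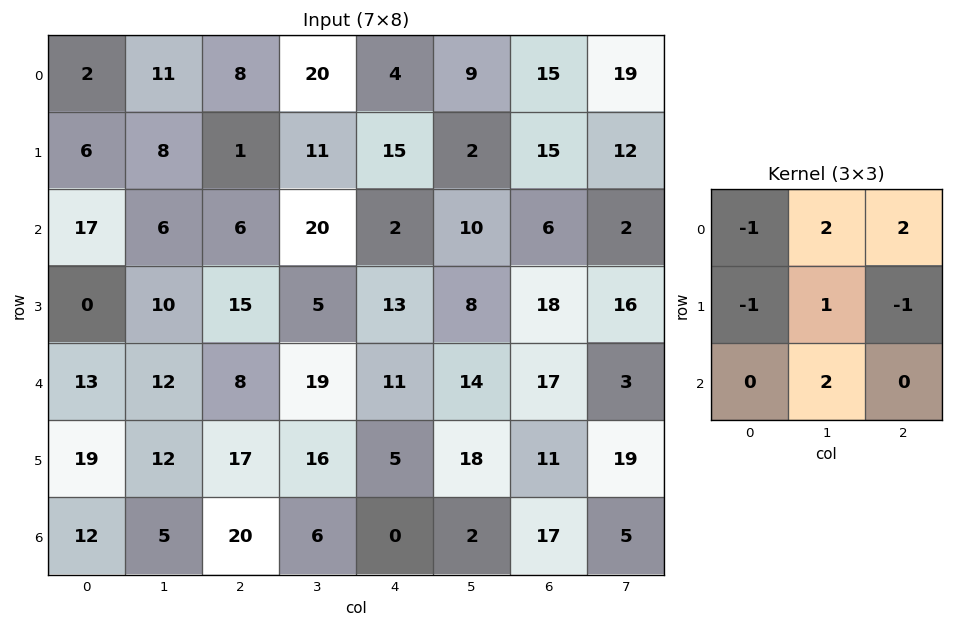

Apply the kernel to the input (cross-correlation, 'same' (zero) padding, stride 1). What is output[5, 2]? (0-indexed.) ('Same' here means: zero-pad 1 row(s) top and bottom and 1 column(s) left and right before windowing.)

71

The receptive field on the zero-padded input at this output position is [12 8 19 / 12 17 16 / 5 20 6]. Elementwise product with the kernel and sum: 12·-1 + 8·2 + 19·2 + 12·-1 + 17·1 + 16·-1 + 20·2.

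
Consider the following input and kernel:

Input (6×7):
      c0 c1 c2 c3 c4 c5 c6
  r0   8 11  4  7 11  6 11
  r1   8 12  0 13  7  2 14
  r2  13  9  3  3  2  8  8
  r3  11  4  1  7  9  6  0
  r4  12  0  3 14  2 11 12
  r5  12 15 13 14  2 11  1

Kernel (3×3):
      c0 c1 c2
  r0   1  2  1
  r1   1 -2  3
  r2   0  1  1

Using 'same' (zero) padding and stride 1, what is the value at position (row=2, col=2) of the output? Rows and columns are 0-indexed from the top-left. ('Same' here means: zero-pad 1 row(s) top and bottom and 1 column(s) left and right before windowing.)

45

The receptive field on the zero-padded input at this output position is [12 0 13 / 9 3 3 / 4 1 7]. Elementwise product with the kernel and sum: 12·1 + 0·2 + 13·1 + 9·1 + 3·-2 + 3·3 + 1·1 + 7·1.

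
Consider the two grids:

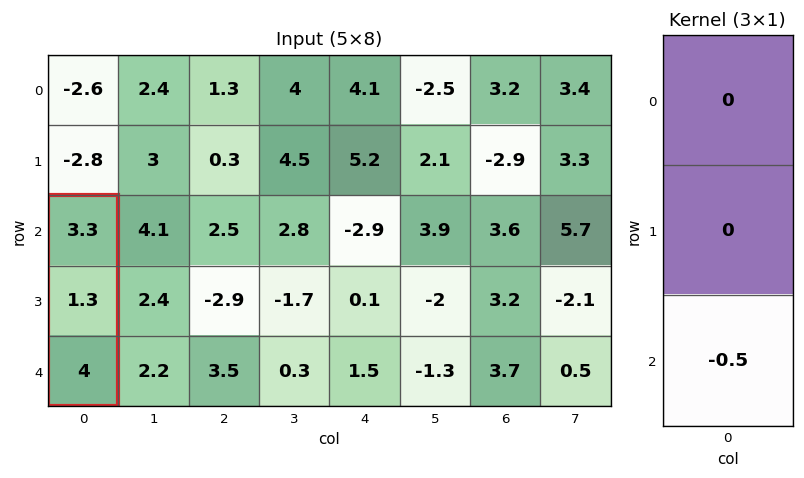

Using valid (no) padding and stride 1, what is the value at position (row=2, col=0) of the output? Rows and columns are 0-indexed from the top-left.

-2

The receptive field on the input at this output position is [3.3 / 1.3 / 4]. Elementwise product with the kernel and sum: 4·-0.5.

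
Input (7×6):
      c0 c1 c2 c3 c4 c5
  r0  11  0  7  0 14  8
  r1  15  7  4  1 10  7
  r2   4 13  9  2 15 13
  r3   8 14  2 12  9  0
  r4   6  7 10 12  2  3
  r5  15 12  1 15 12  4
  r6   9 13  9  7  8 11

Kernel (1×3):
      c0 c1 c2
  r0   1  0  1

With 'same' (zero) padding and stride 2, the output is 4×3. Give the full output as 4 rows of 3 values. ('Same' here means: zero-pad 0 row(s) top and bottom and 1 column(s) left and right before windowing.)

Output[0,0]: The receptive field on the zero-padded input at this output position is [0 11 0]. Elementwise product with the kernel and sum: 0·1 + 0·1.

0 0 8
13 15 15
7 19 15
13 20 18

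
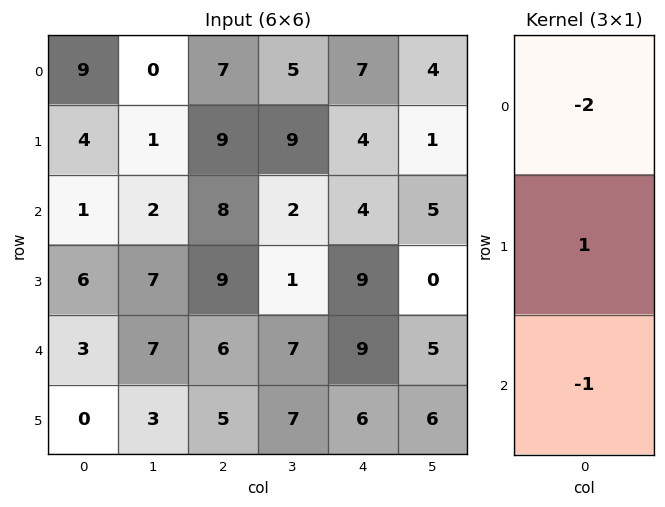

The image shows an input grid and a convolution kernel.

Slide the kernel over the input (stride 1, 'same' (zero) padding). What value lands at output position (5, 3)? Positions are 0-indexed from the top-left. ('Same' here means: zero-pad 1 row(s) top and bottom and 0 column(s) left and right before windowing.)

The receptive field on the zero-padded input at this output position is [7 / 7 / 0]. Elementwise product with the kernel and sum: 7·-2 + 7·1 + 0·-1.

-7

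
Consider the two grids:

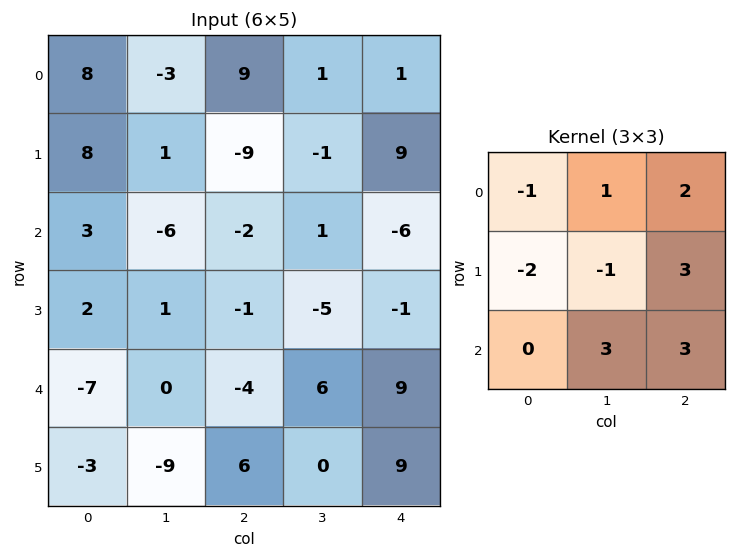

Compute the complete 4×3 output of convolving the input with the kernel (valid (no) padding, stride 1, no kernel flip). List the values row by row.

-61 15 25
-31 -13 -7
-33 -4 40
-10 28 50

Output[0,0]: The receptive field on the input at this output position is [8 -3 9 / 8 1 -9 / 3 -6 -2]. Elementwise product with the kernel and sum: 8·-1 + -3·1 + 9·2 + 8·-2 + 1·-1 + -9·3 + -6·3 + -2·3.
Output[0,1]: The receptive field on the input at this output position is [-3 9 1 / 1 -9 -1 / -6 -2 1]. Elementwise product with the kernel and sum: -3·-1 + 9·1 + 1·2 + 1·-2 + -9·-1 + -1·3 + -2·3 + 1·3.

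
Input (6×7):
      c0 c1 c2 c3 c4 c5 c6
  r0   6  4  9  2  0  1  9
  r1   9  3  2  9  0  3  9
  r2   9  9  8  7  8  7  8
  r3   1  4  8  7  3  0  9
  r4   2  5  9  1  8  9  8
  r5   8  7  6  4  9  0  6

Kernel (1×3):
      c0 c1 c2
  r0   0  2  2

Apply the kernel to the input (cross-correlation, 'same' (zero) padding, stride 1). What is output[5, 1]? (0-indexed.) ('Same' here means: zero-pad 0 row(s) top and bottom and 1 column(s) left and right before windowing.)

The receptive field on the zero-padded input at this output position is [8 7 6]. Elementwise product with the kernel and sum: 7·2 + 6·2.

26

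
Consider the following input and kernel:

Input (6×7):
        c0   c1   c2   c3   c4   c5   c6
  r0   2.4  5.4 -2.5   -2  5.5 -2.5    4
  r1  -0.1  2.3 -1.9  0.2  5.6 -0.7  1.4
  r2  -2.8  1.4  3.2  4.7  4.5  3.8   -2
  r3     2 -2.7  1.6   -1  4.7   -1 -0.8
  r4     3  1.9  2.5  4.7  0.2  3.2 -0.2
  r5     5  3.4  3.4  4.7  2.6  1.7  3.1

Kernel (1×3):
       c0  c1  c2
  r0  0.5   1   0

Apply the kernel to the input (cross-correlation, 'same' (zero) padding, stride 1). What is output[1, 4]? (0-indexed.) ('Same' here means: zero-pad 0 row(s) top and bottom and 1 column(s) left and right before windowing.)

The receptive field on the zero-padded input at this output position is [0.2 5.6 -0.7]. Elementwise product with the kernel and sum: 0.2·0.5 + 5.6·1.

5.7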